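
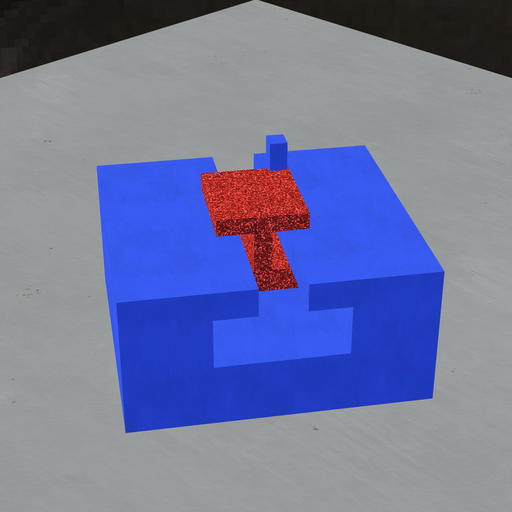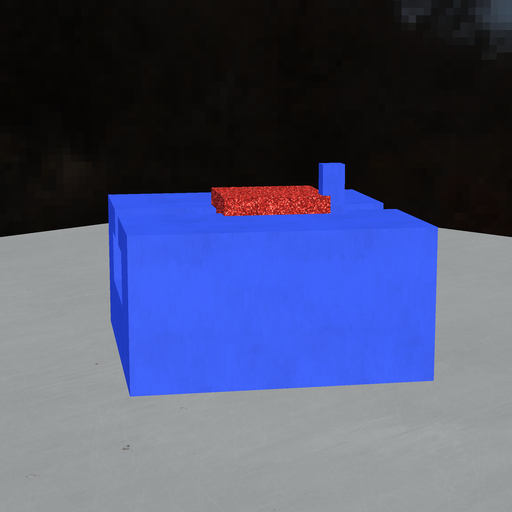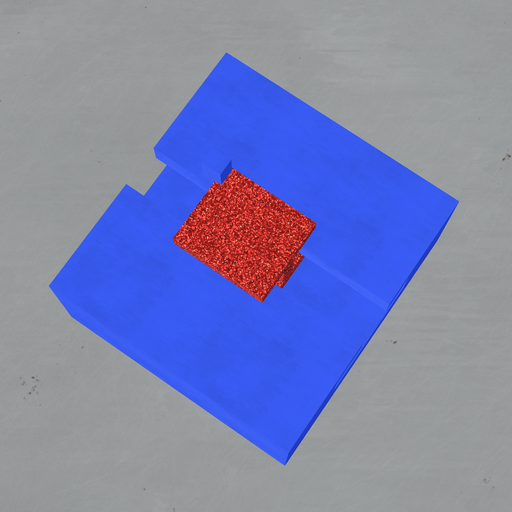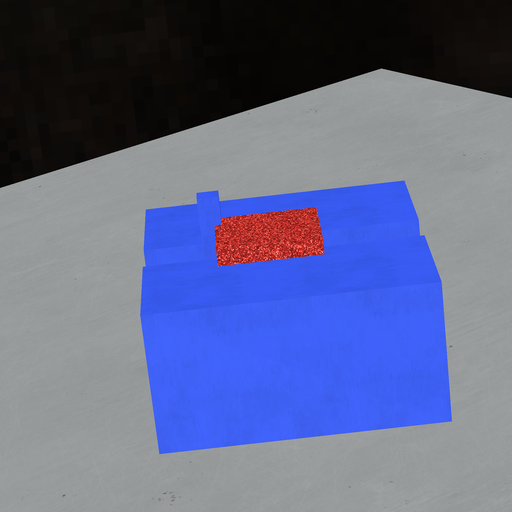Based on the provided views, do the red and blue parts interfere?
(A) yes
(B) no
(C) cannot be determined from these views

(A) yes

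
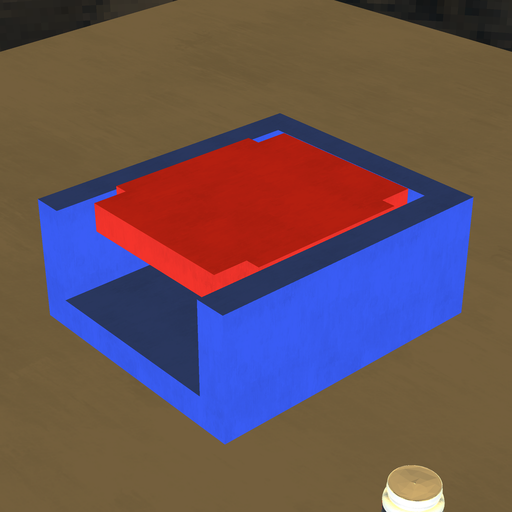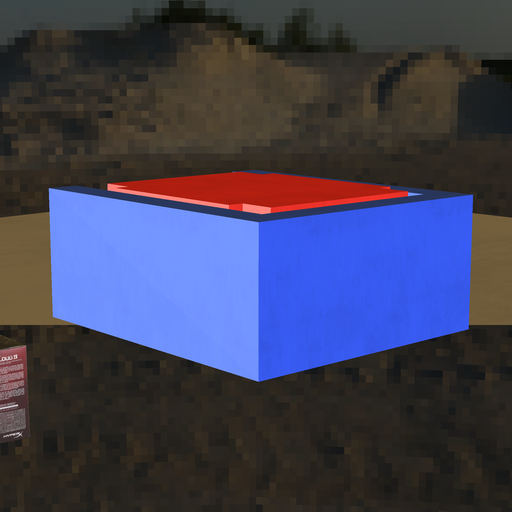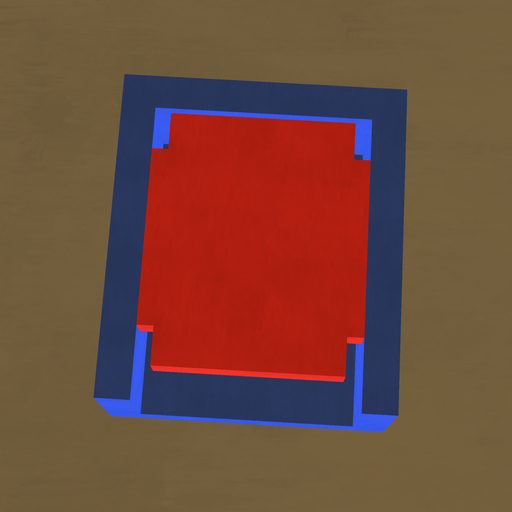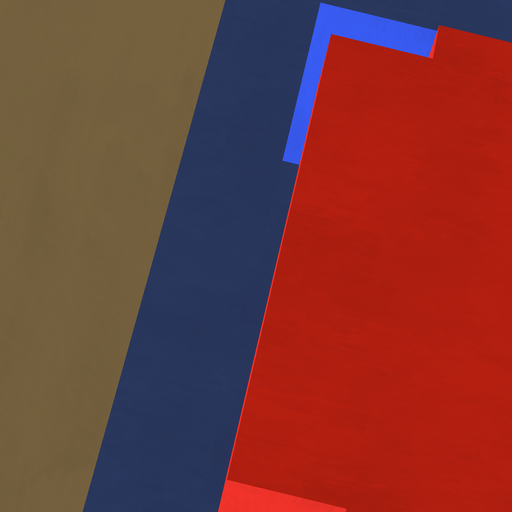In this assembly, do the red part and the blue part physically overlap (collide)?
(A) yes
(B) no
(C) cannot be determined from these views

(B) no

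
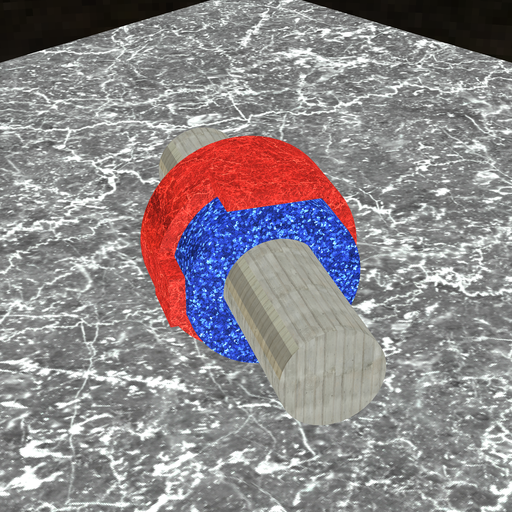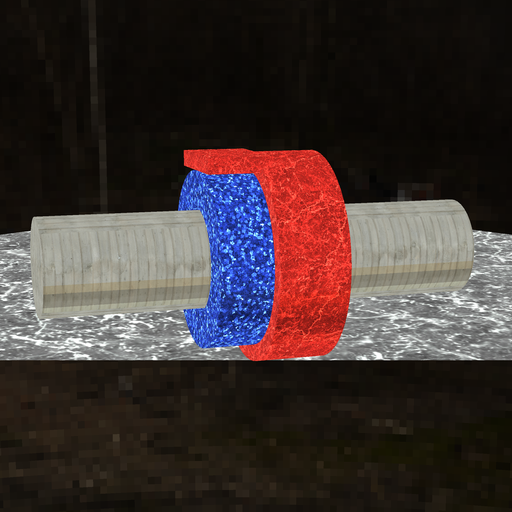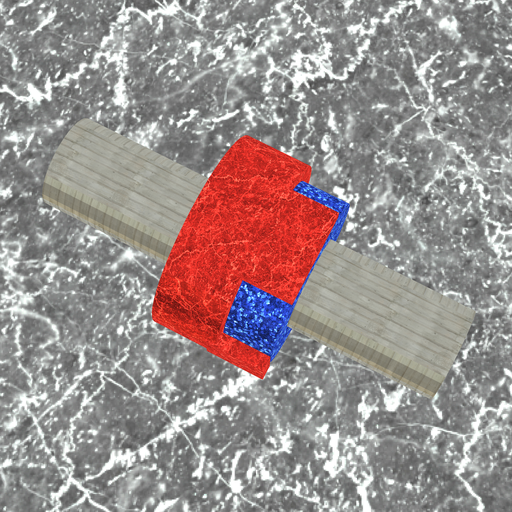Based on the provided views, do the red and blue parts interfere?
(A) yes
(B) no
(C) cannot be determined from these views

(A) yes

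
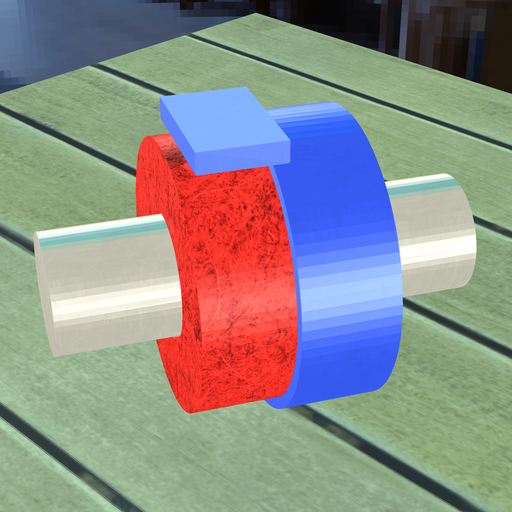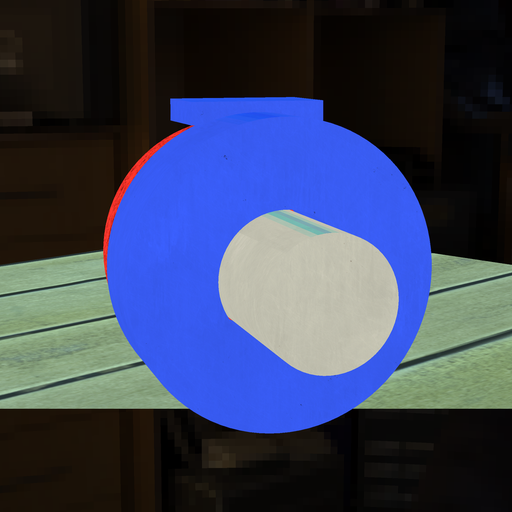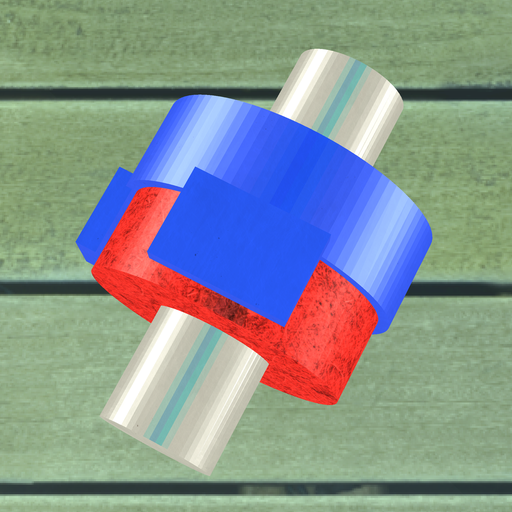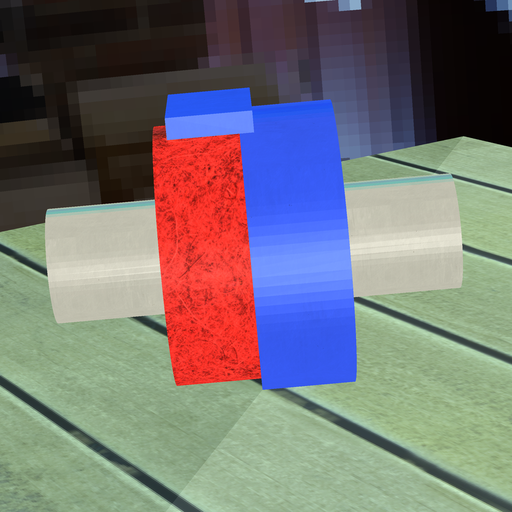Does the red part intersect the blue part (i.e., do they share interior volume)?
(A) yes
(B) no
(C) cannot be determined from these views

(A) yes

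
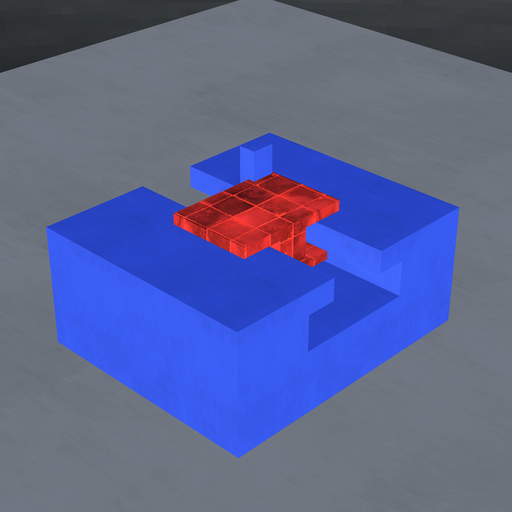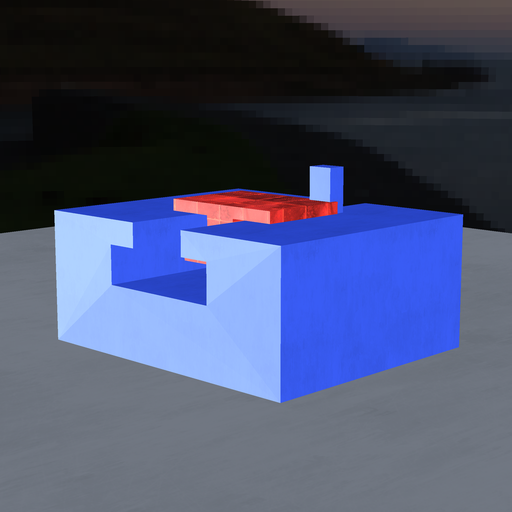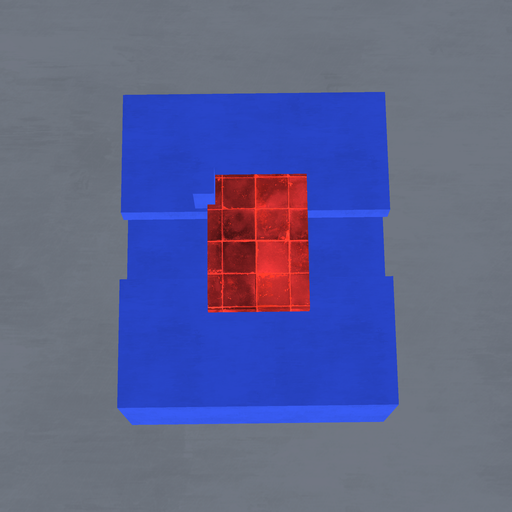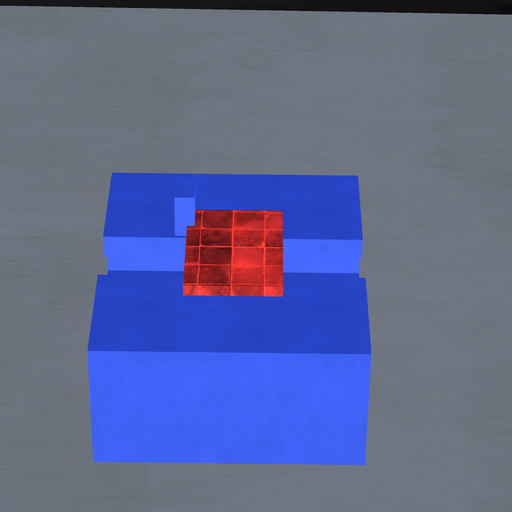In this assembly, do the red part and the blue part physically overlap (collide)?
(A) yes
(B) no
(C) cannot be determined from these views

(A) yes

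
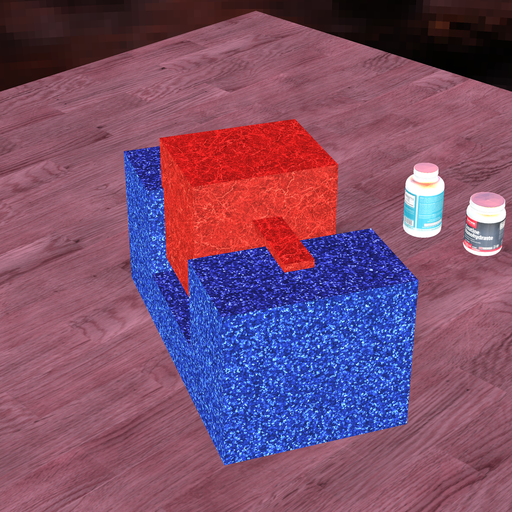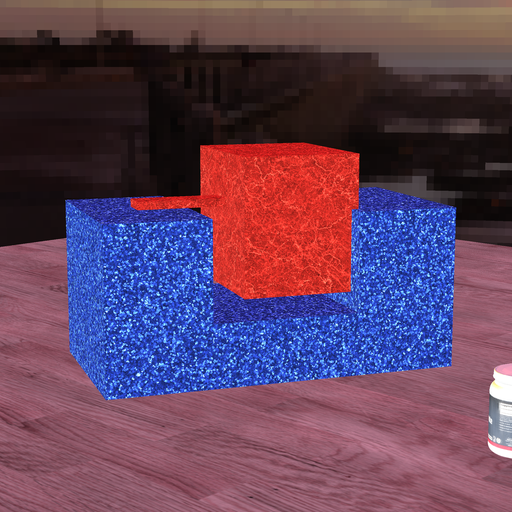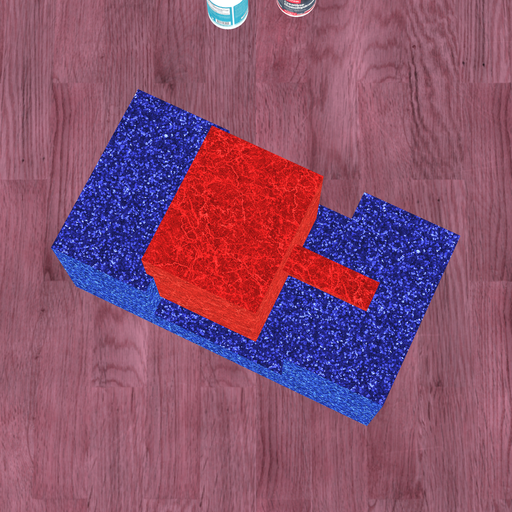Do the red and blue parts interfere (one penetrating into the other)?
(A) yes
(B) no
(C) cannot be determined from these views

(A) yes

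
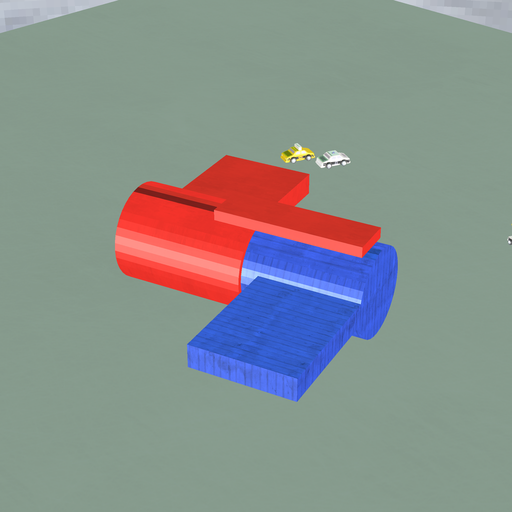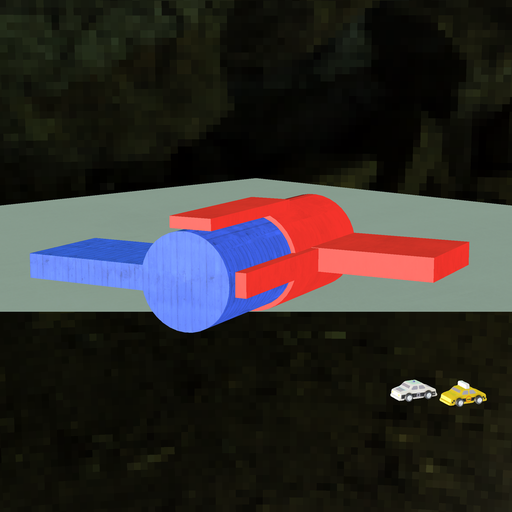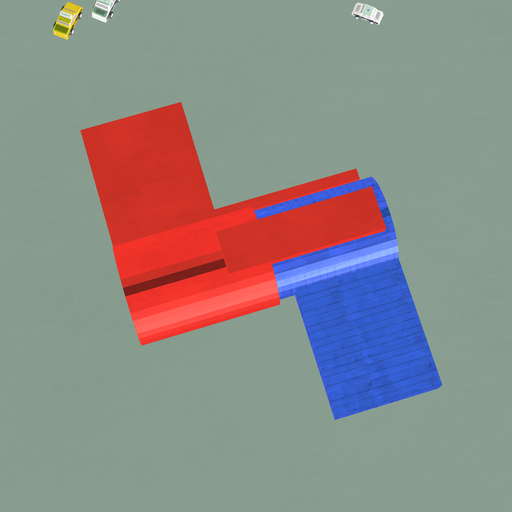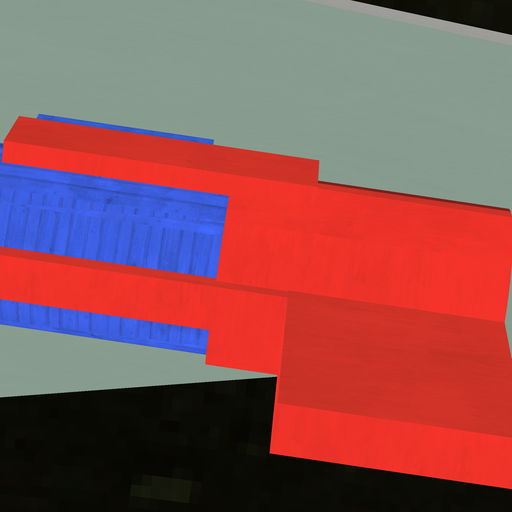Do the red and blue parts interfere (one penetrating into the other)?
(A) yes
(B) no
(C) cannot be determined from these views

(A) yes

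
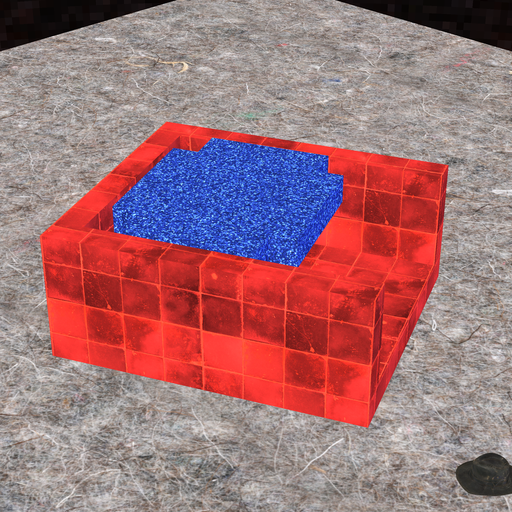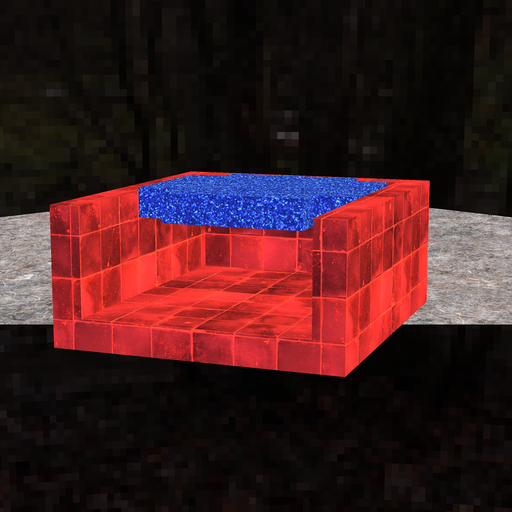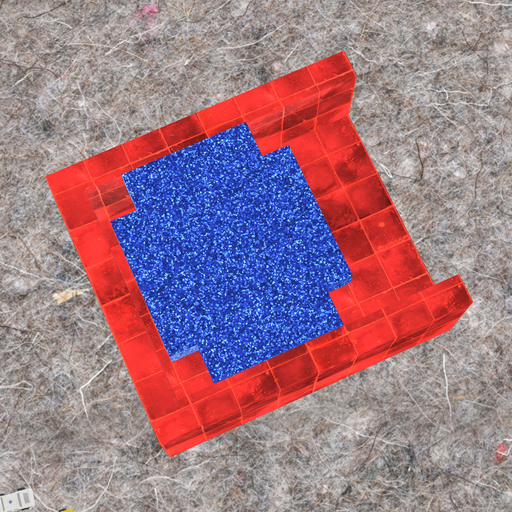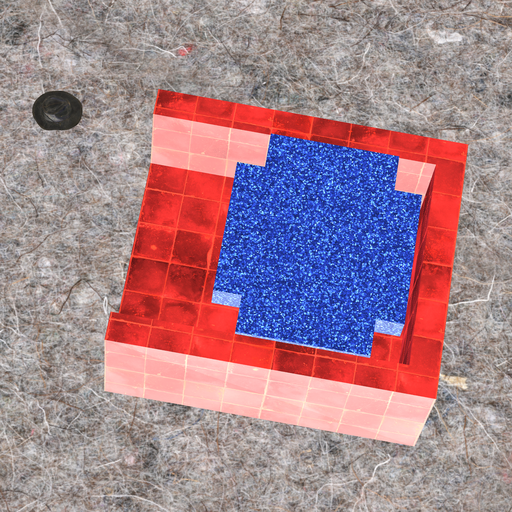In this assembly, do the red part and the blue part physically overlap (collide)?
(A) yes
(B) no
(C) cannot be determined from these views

(B) no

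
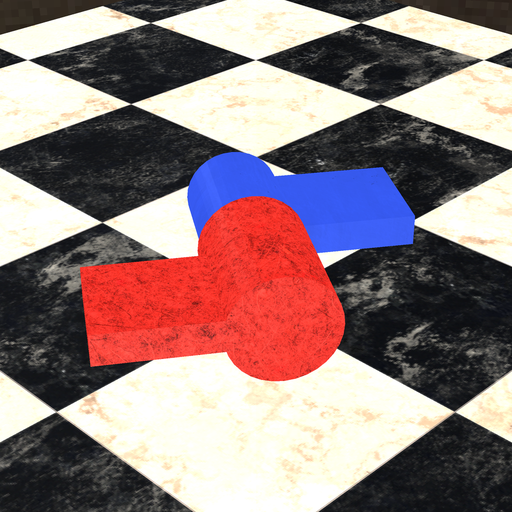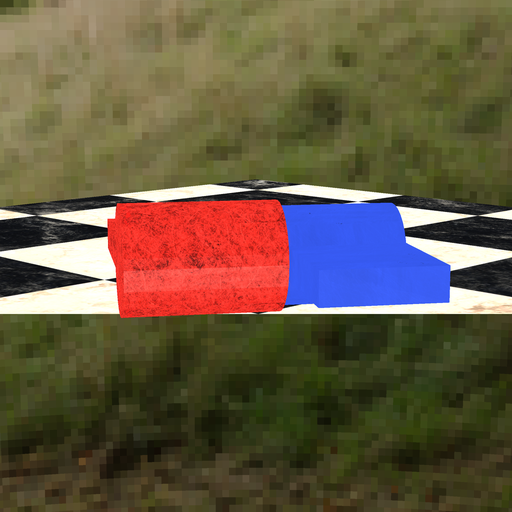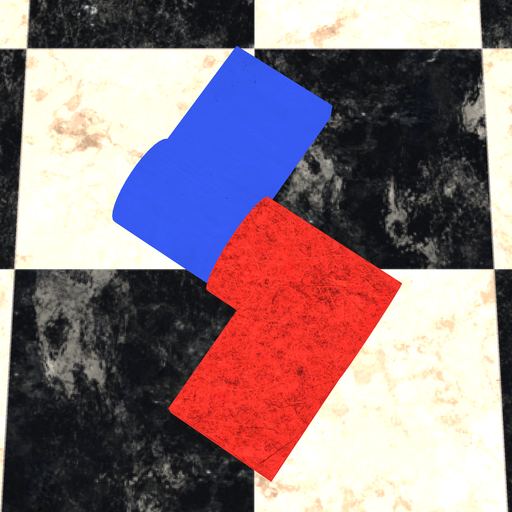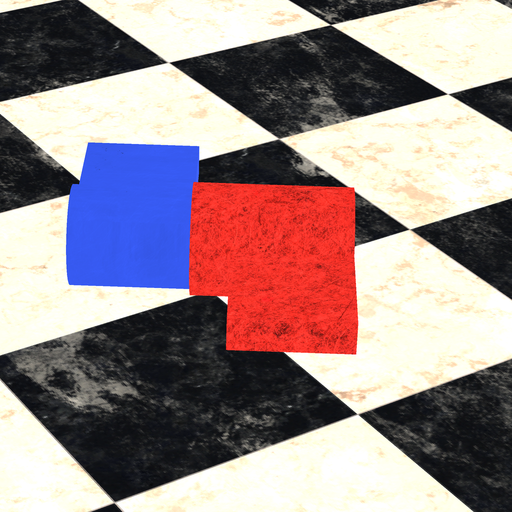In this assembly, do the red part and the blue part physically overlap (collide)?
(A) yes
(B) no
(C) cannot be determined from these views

(A) yes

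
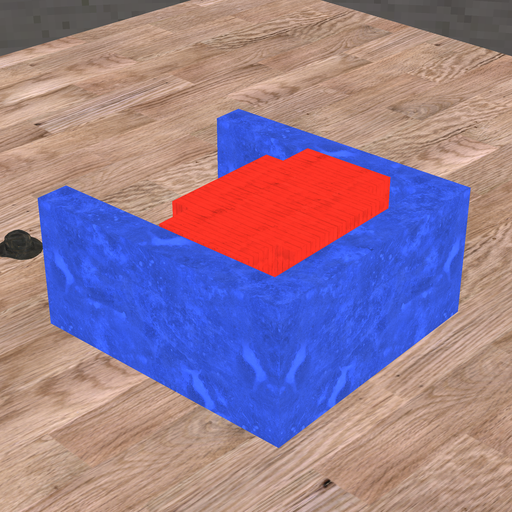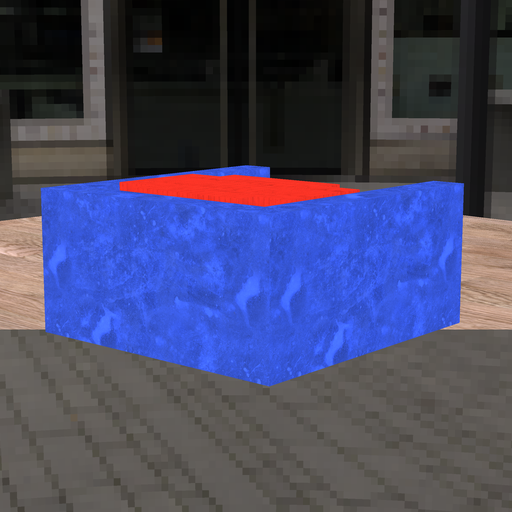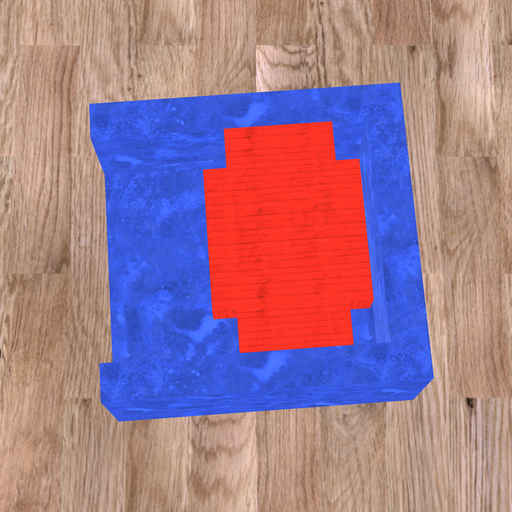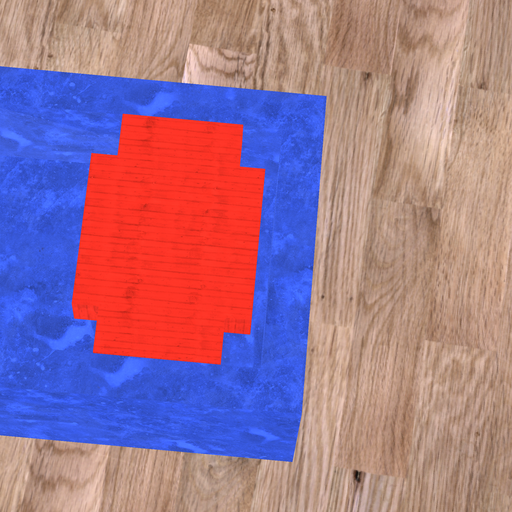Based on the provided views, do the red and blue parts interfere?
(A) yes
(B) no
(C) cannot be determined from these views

(B) no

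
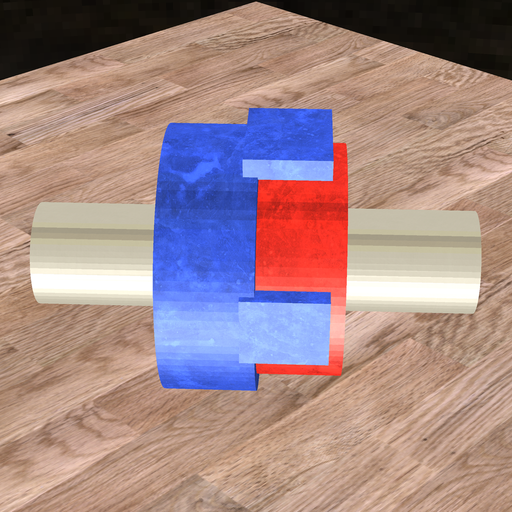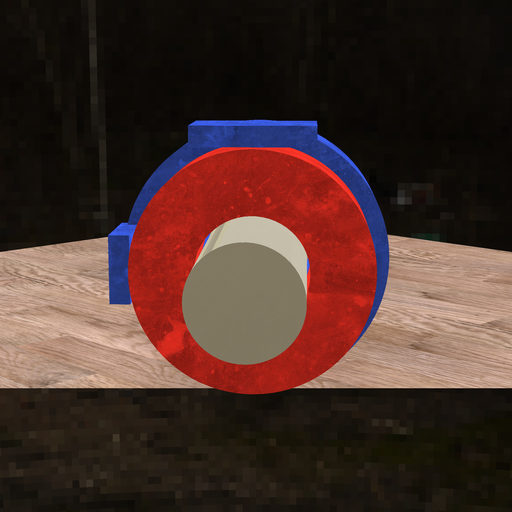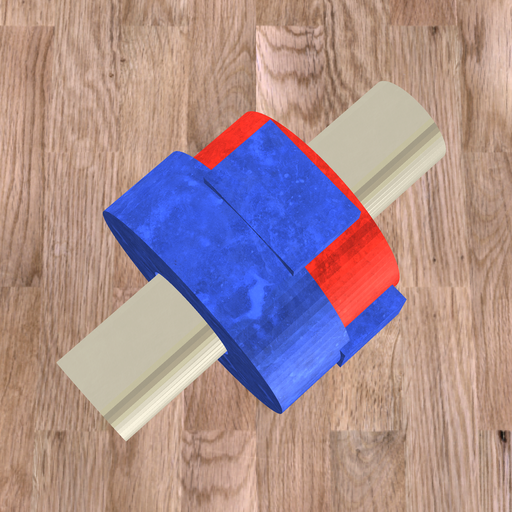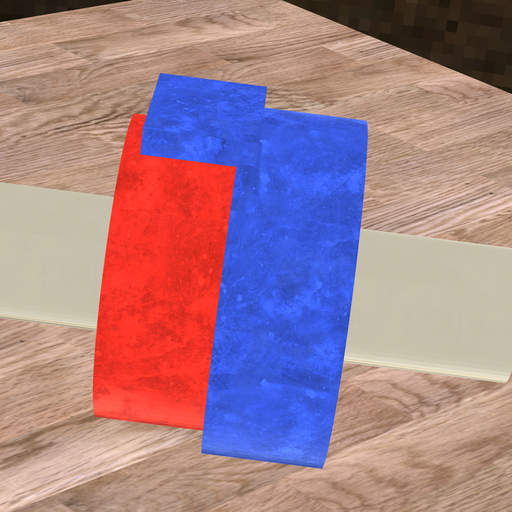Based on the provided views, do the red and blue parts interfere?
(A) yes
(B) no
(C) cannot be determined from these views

(A) yes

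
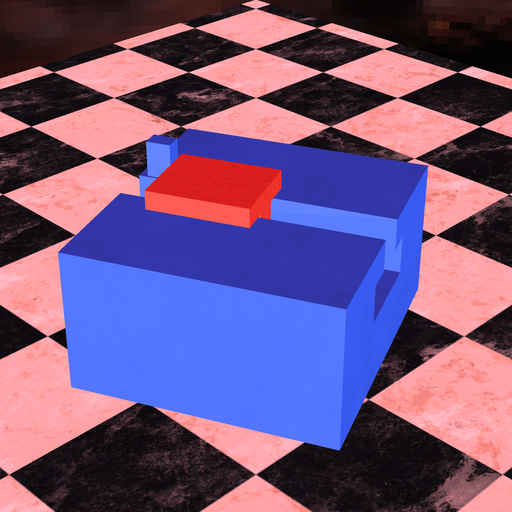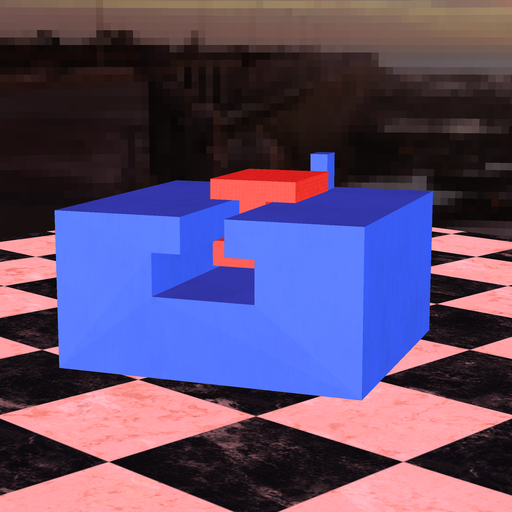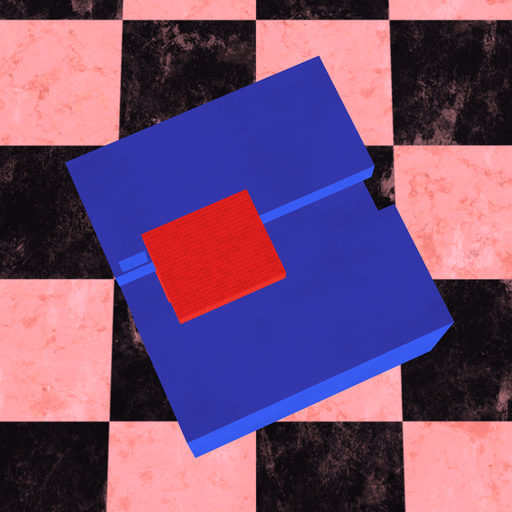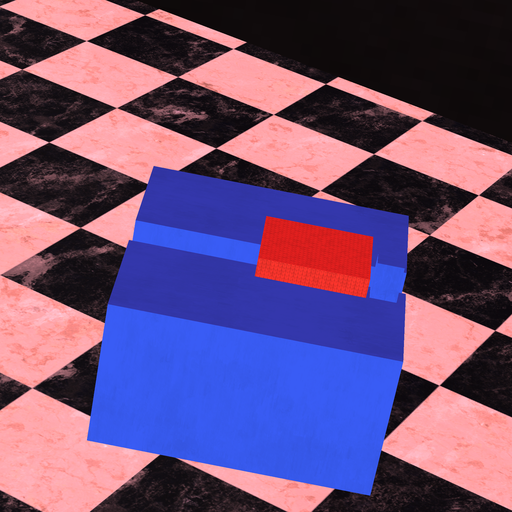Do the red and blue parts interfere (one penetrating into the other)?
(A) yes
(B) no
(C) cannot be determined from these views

(B) no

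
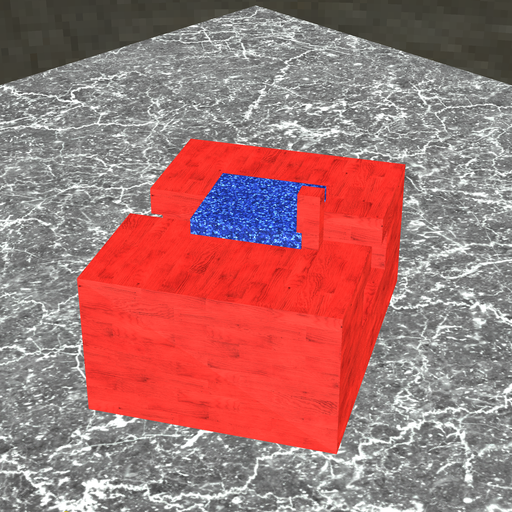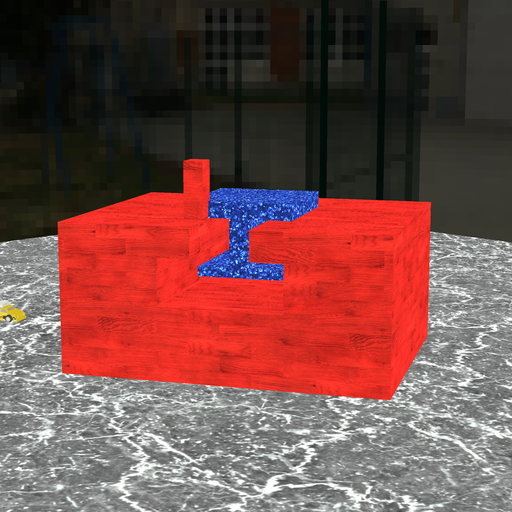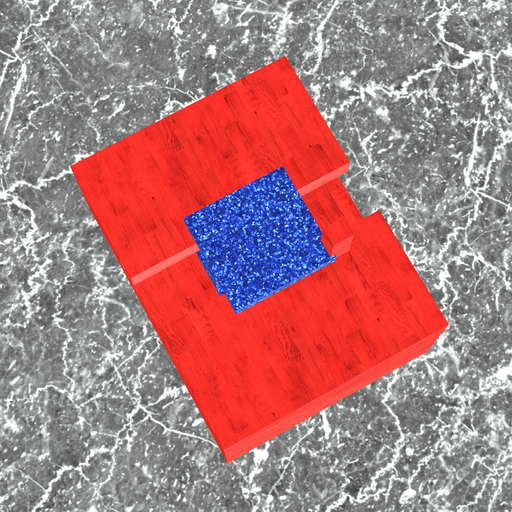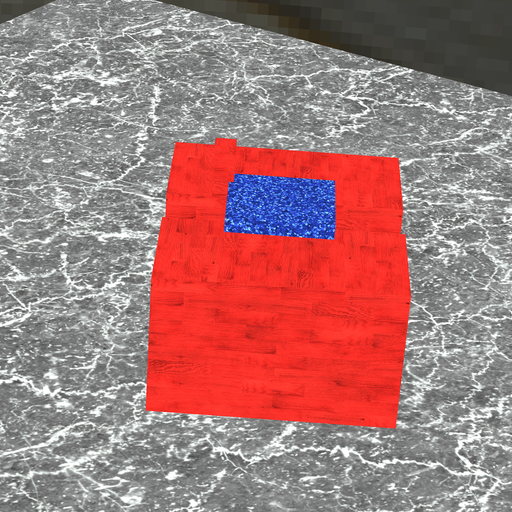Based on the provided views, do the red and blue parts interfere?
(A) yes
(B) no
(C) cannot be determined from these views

(A) yes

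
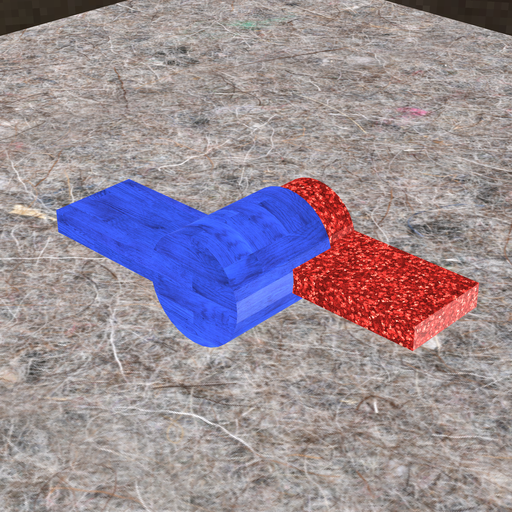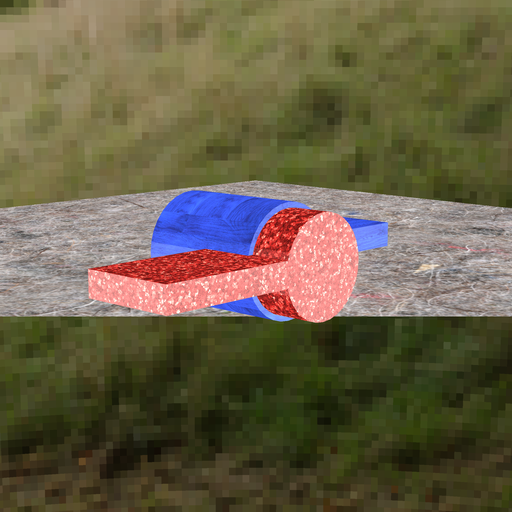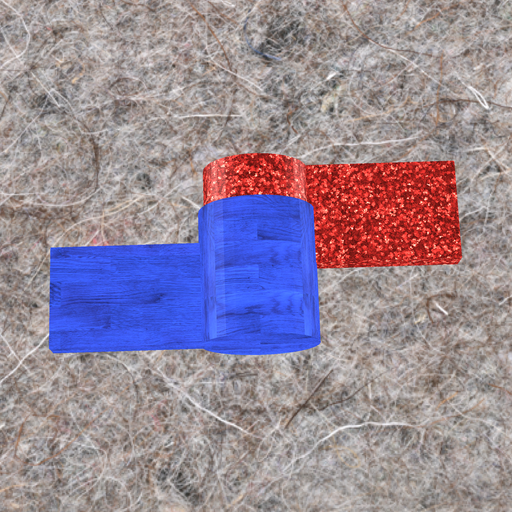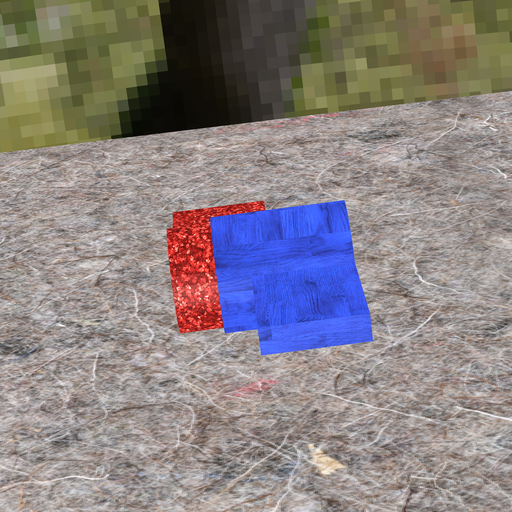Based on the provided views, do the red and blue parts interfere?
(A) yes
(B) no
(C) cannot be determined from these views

(A) yes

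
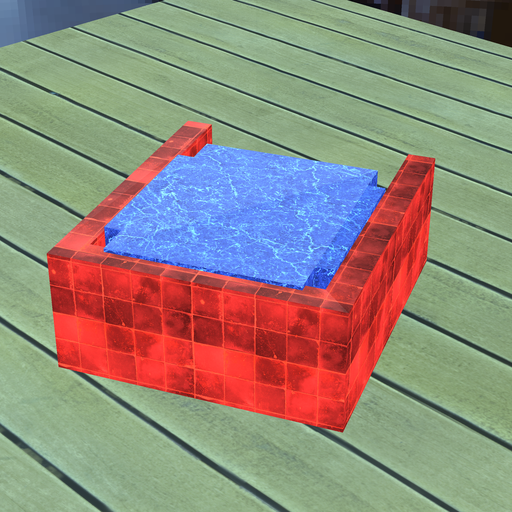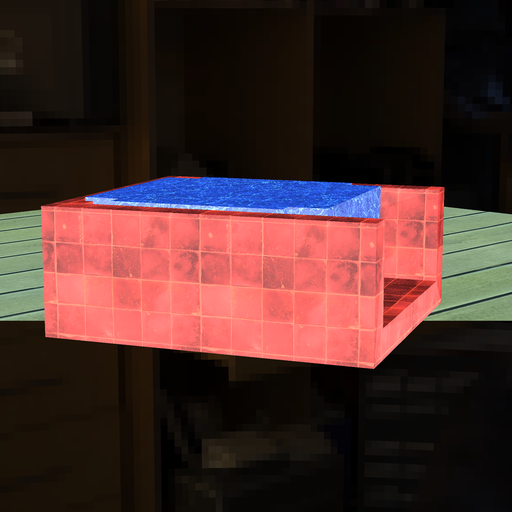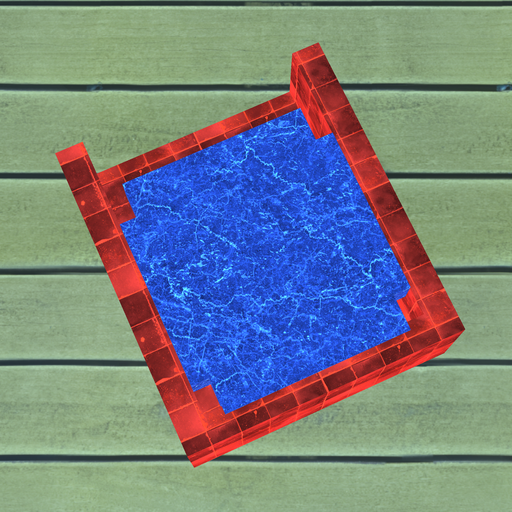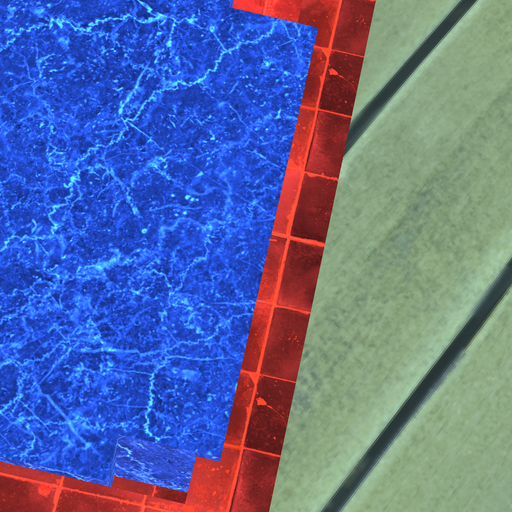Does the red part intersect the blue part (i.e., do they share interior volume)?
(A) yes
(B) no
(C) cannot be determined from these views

(A) yes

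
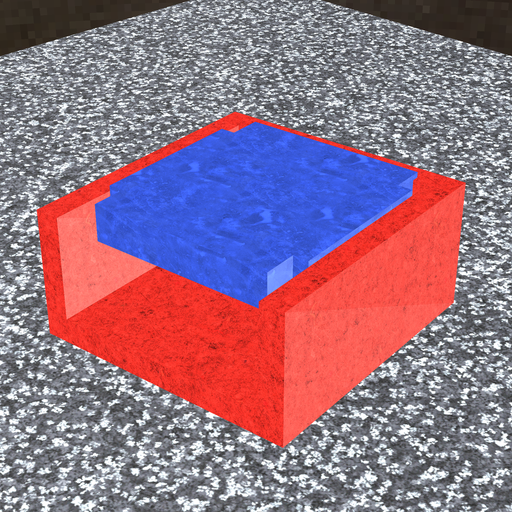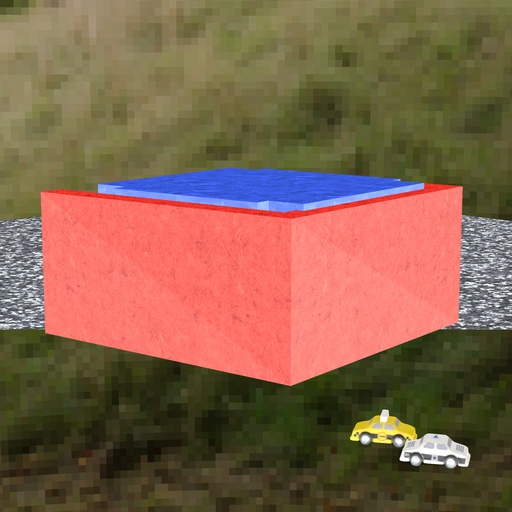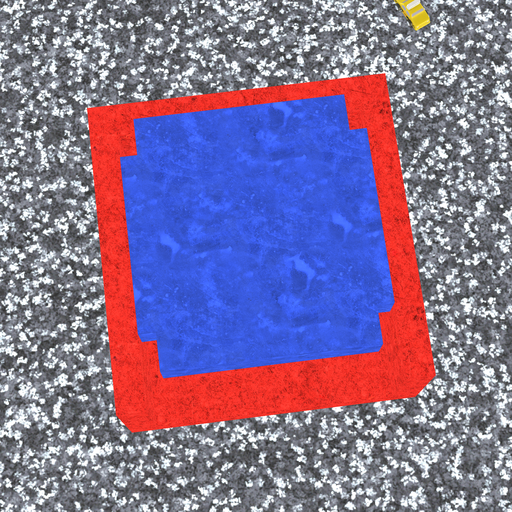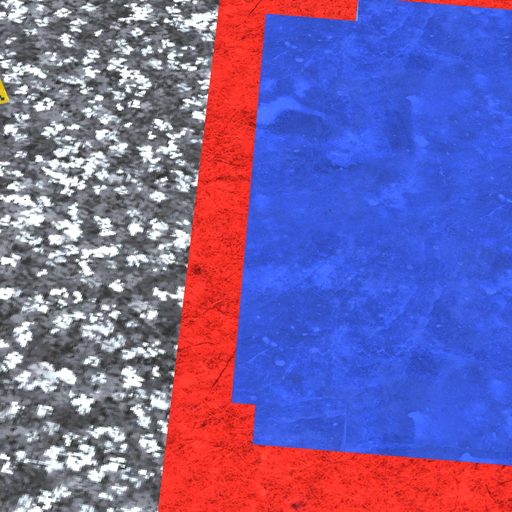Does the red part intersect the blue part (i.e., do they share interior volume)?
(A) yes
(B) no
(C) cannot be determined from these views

(A) yes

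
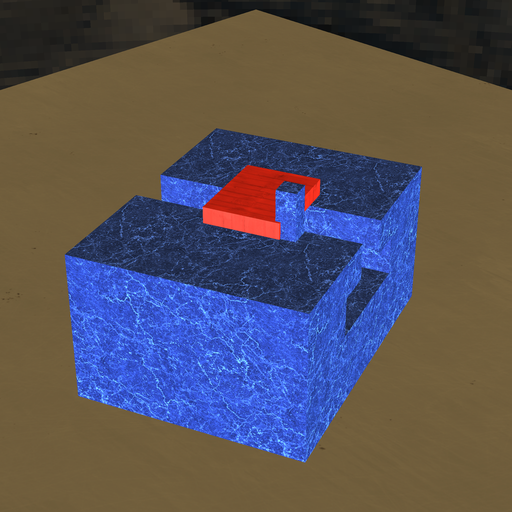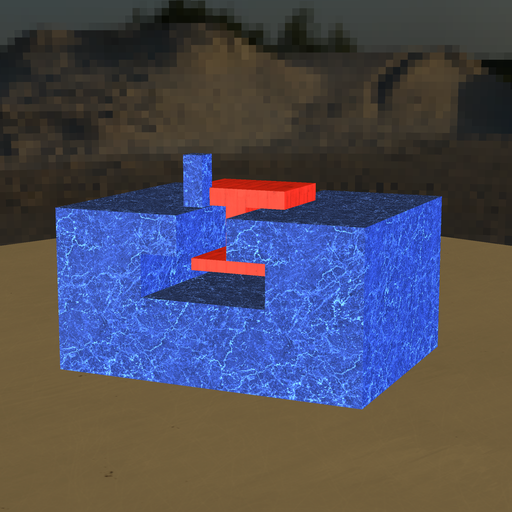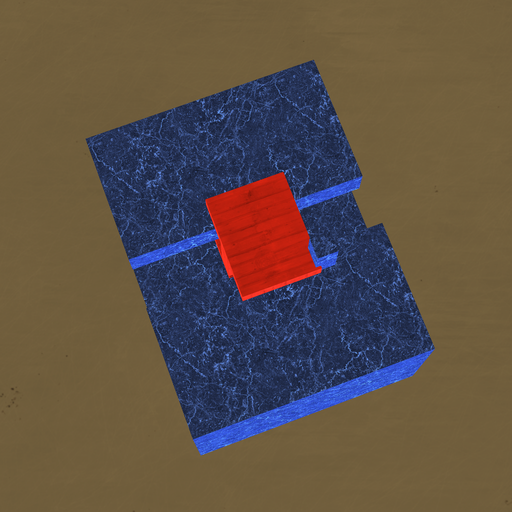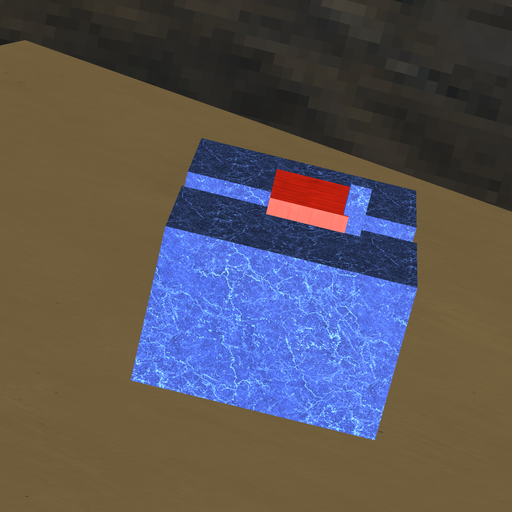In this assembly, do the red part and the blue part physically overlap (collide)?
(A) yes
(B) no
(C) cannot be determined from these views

(A) yes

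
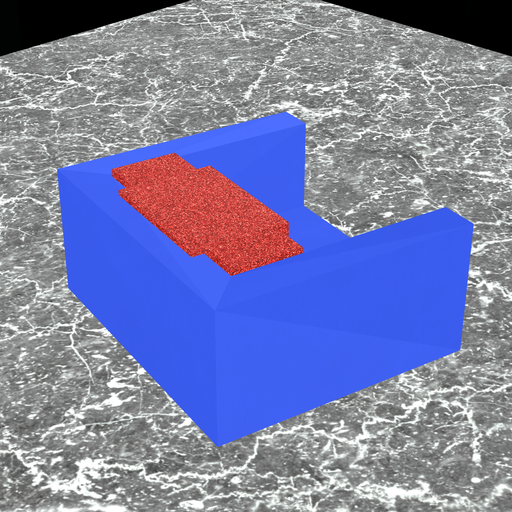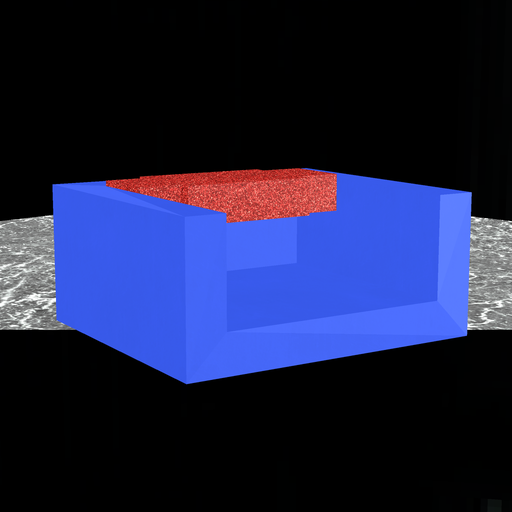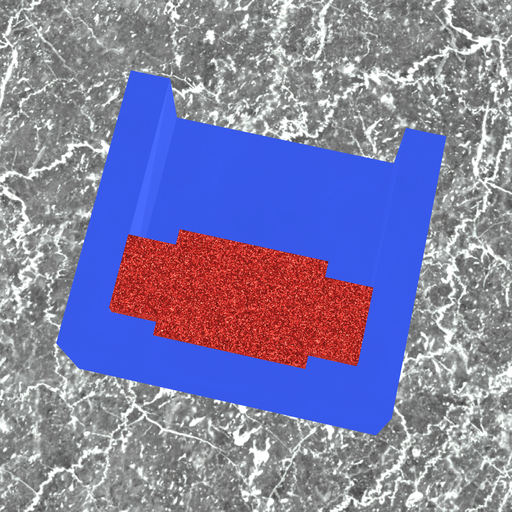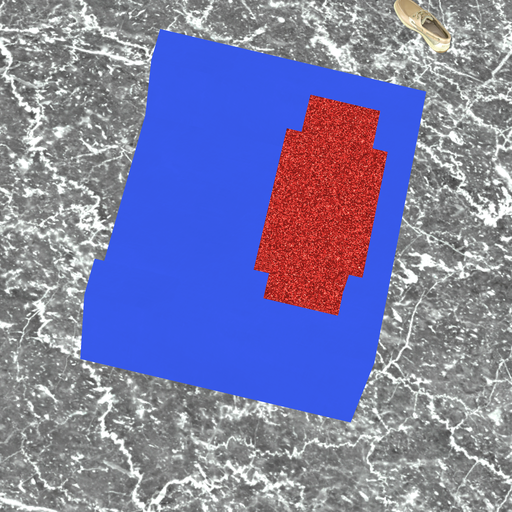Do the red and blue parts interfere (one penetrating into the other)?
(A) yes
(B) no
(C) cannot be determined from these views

(A) yes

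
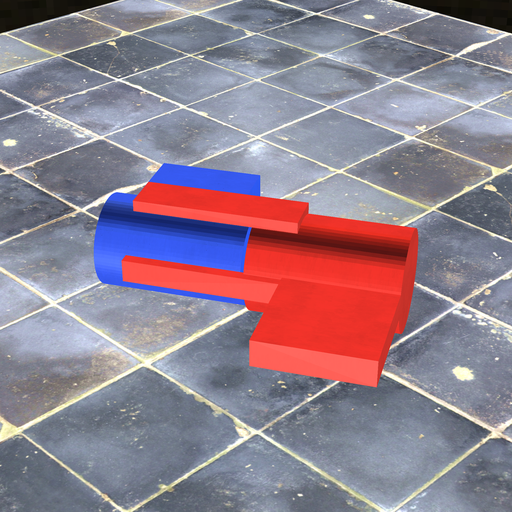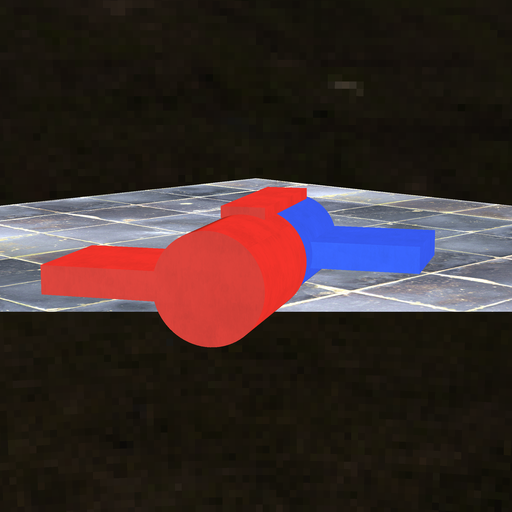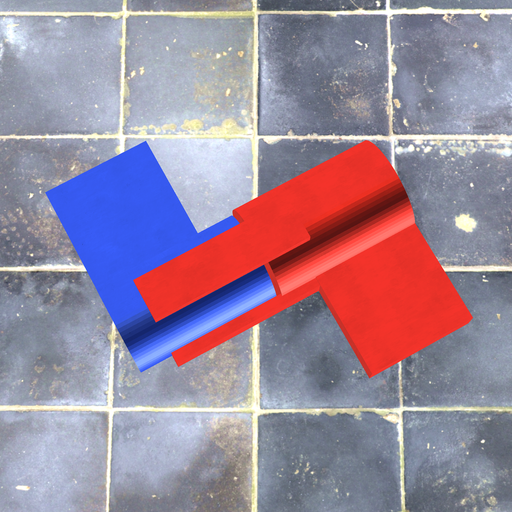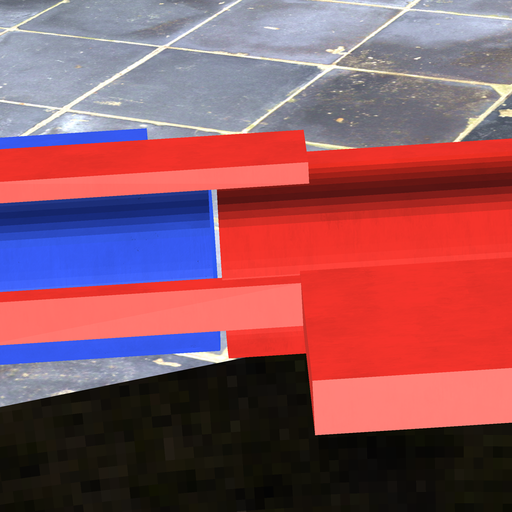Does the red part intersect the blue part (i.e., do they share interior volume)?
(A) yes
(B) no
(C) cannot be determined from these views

(B) no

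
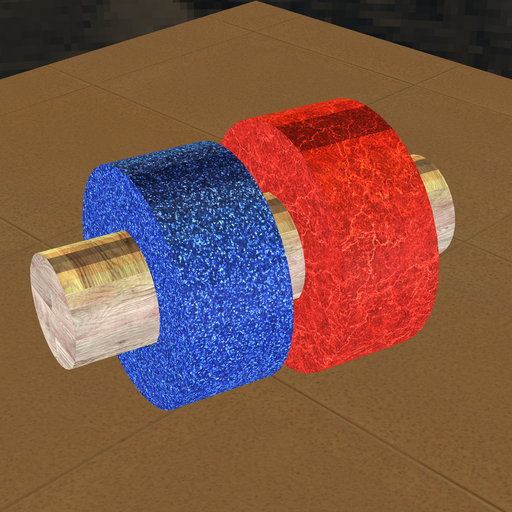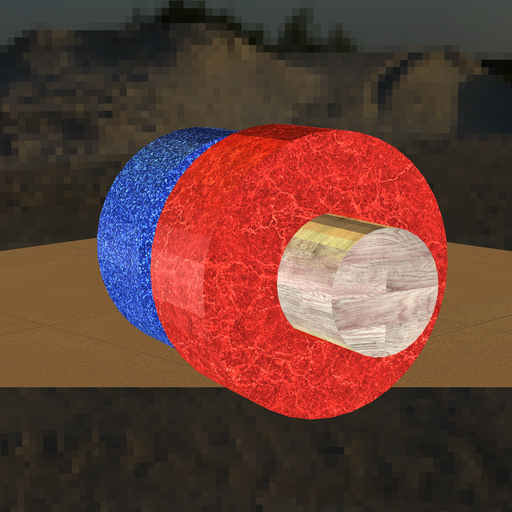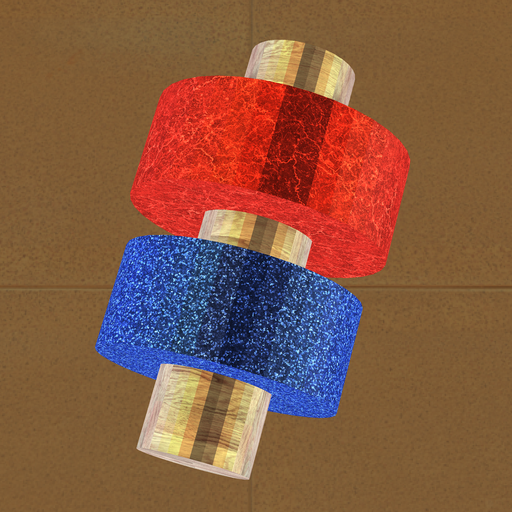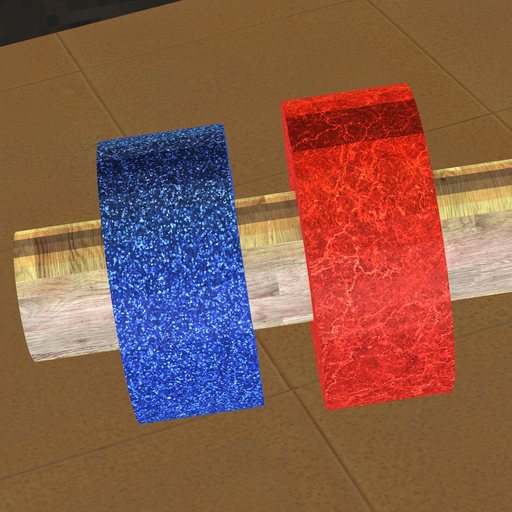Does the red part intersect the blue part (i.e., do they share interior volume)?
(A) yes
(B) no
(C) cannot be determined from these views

(B) no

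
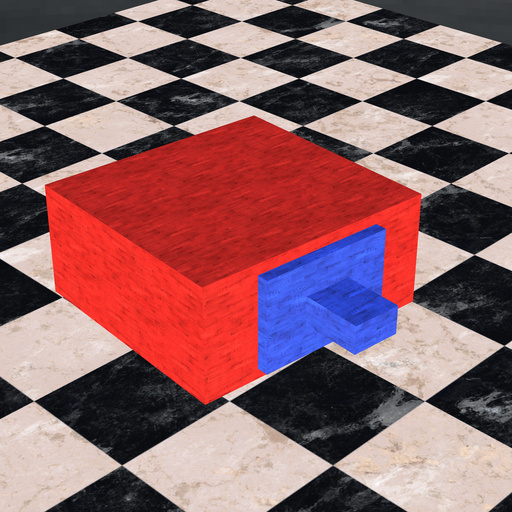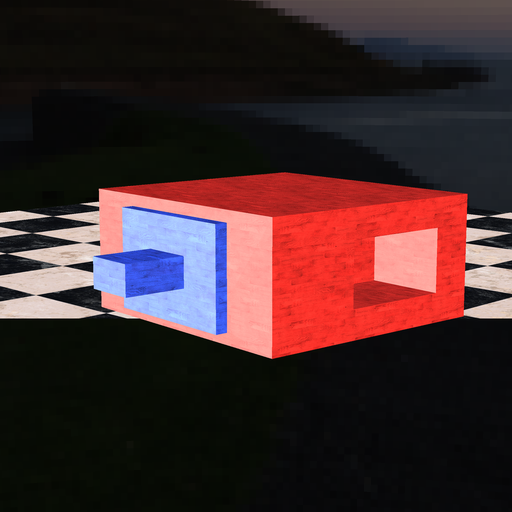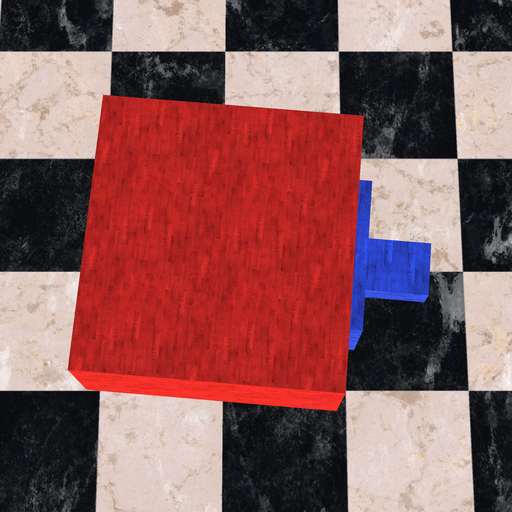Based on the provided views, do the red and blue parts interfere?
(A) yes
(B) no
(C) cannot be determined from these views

(C) cannot be determined from these views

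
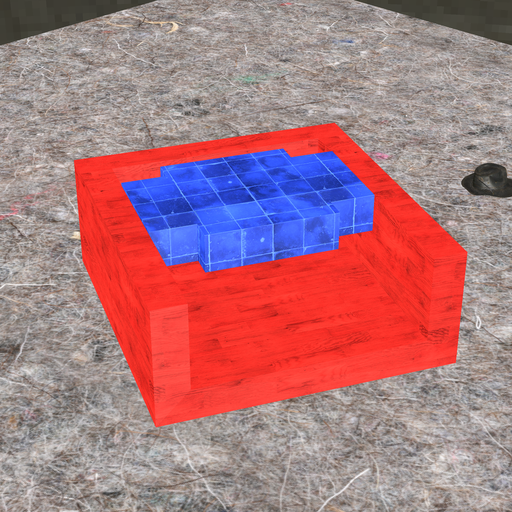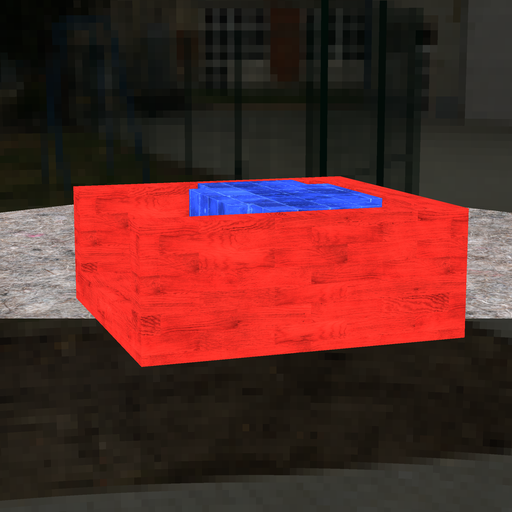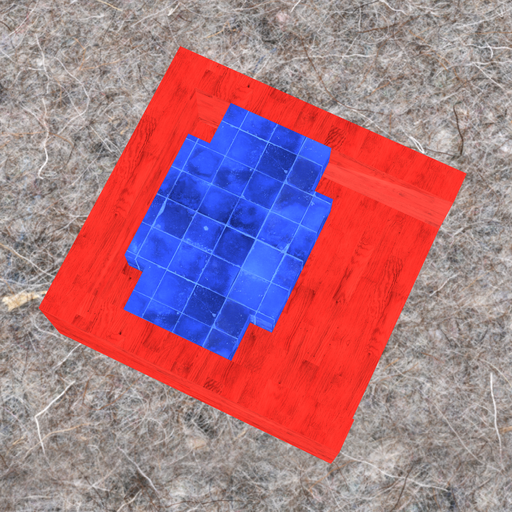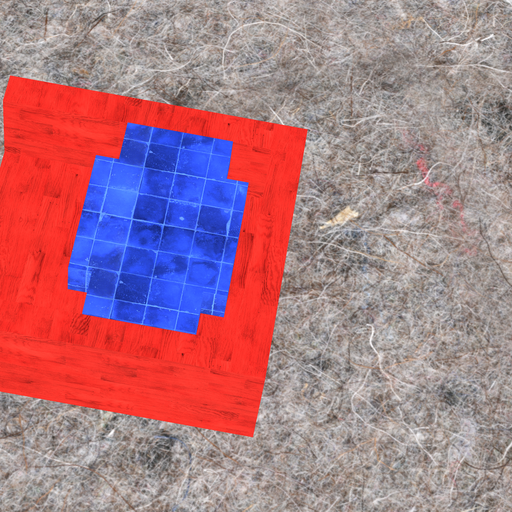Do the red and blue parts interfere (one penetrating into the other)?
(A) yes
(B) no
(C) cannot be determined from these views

(B) no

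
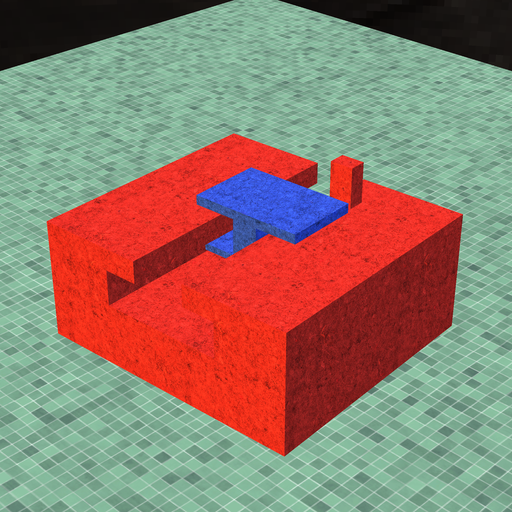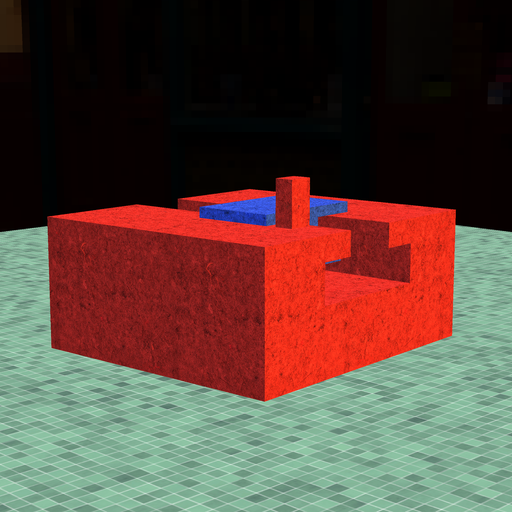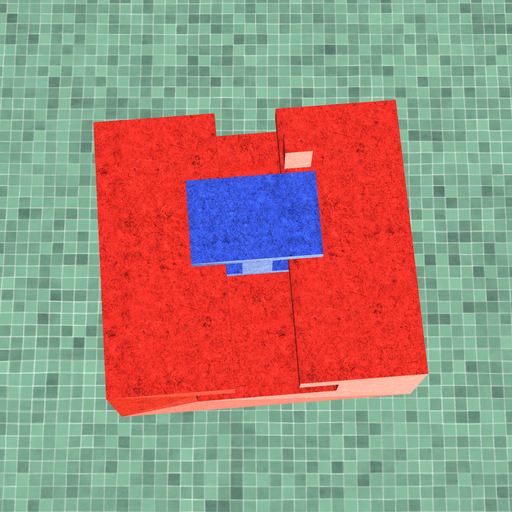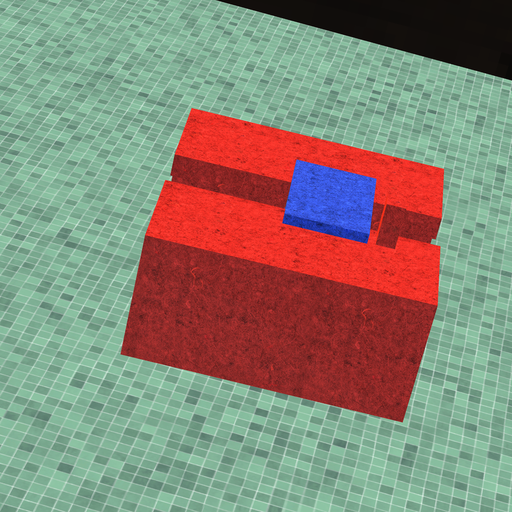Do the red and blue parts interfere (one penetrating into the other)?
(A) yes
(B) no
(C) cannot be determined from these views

(B) no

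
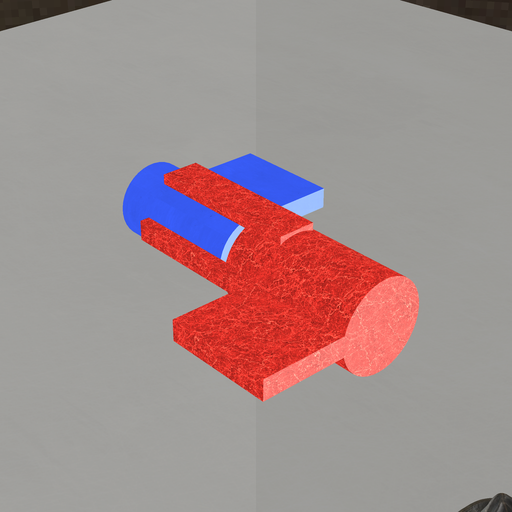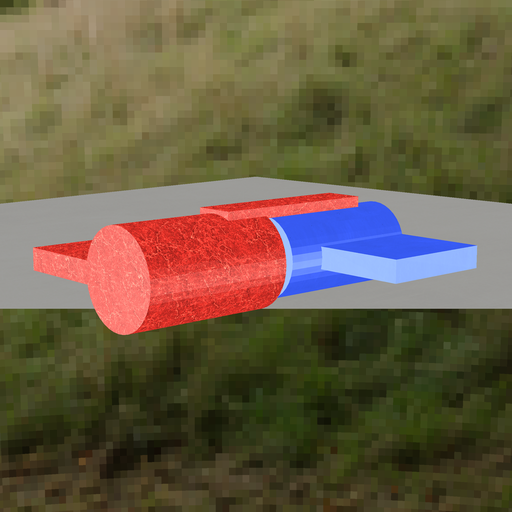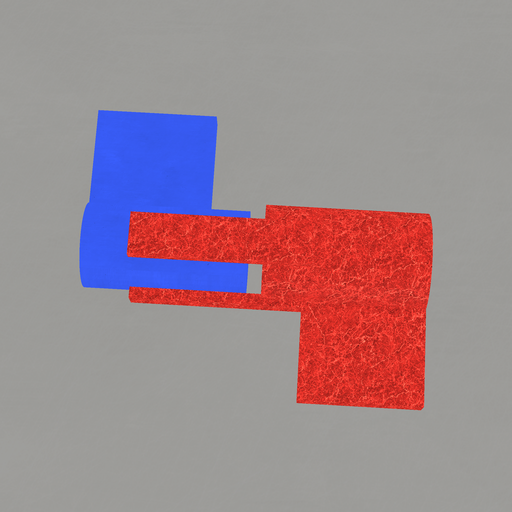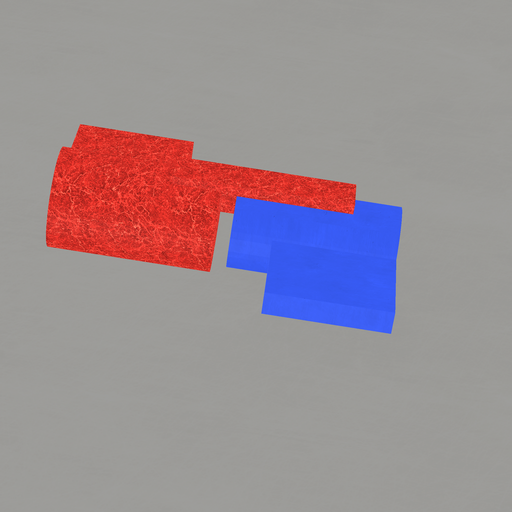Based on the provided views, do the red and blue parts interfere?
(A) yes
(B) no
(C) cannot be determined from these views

(B) no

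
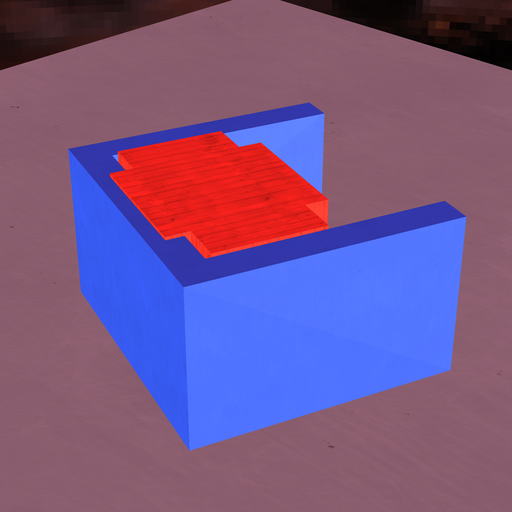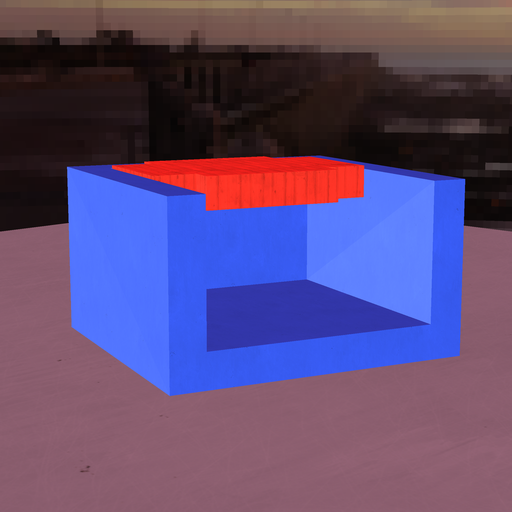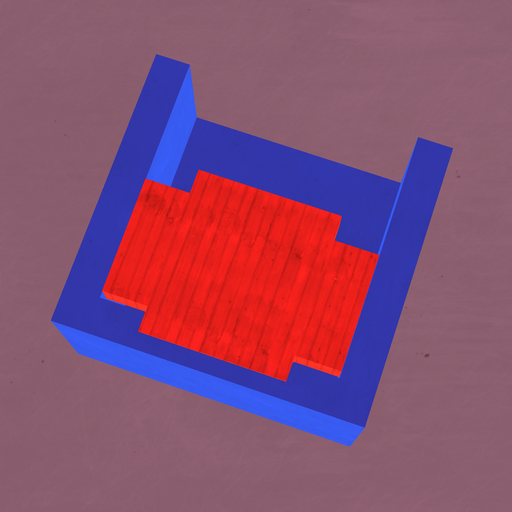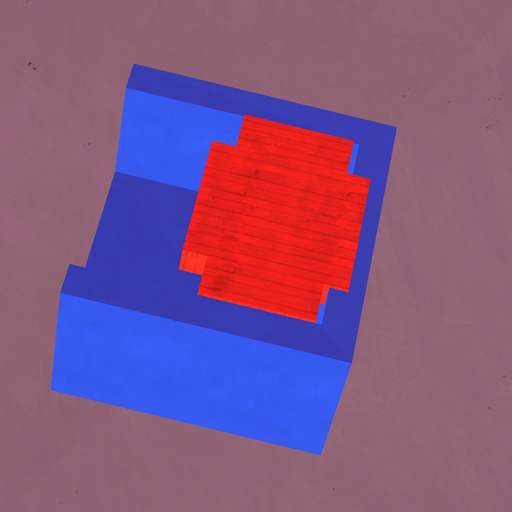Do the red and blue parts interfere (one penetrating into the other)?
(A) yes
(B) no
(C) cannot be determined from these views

(A) yes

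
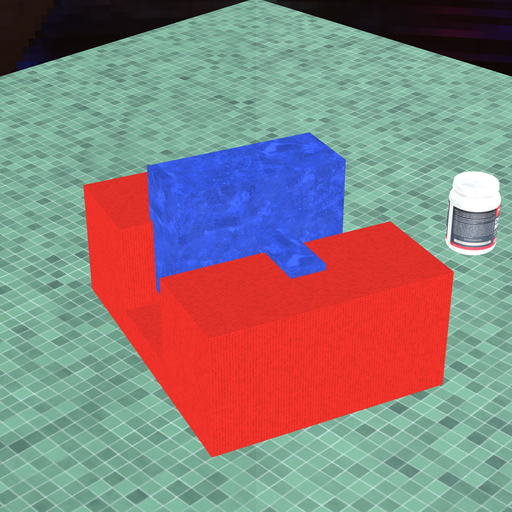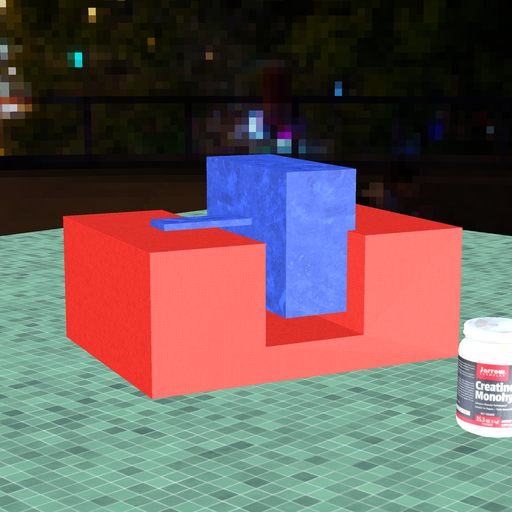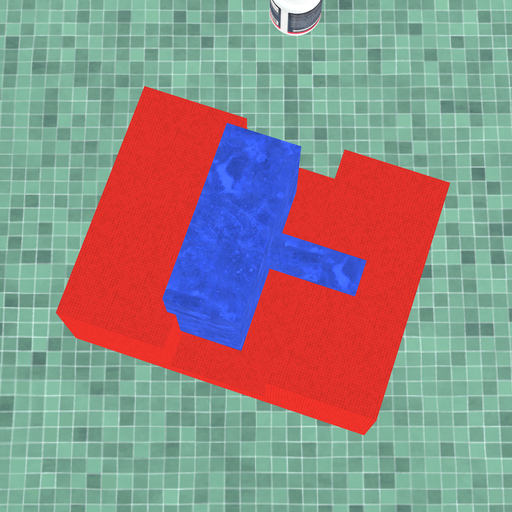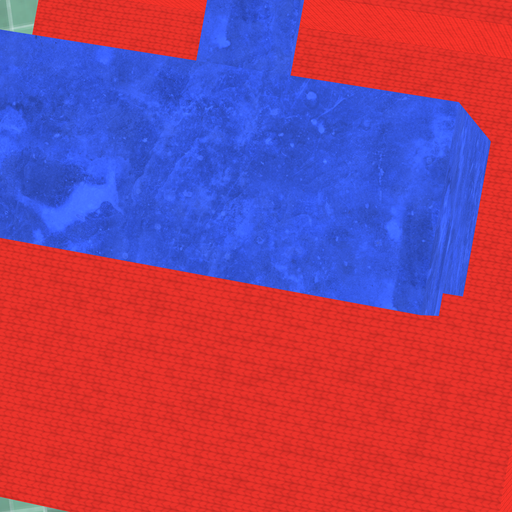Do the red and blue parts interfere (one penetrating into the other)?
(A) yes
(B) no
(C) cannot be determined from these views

(A) yes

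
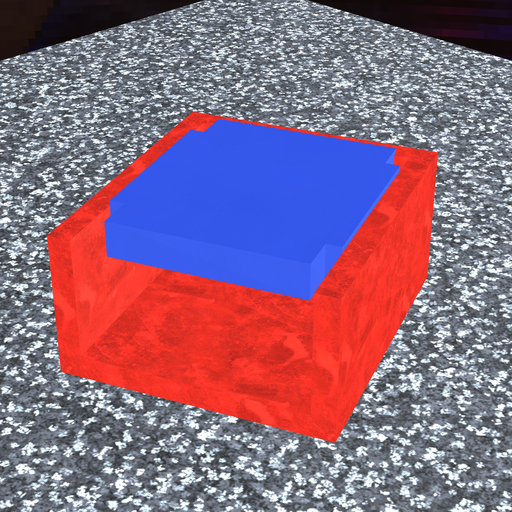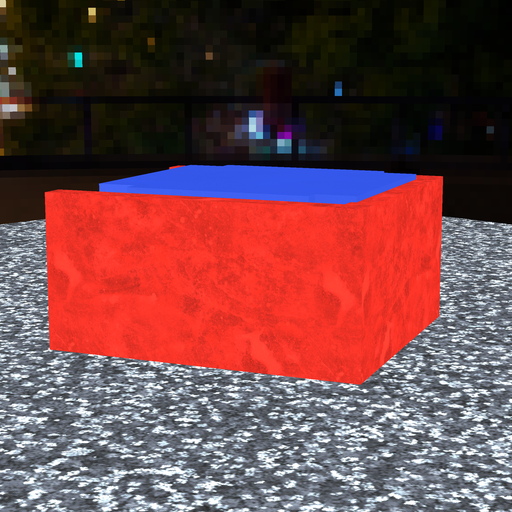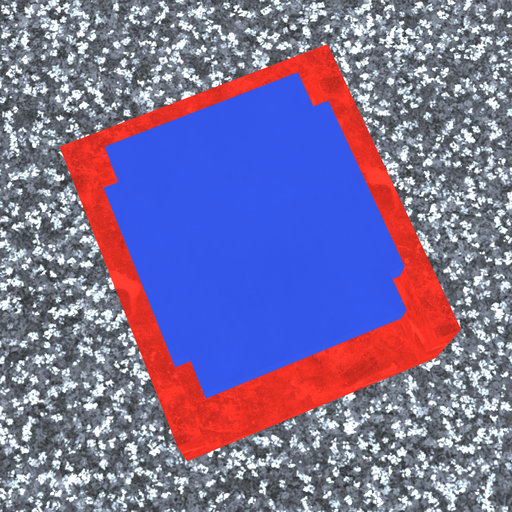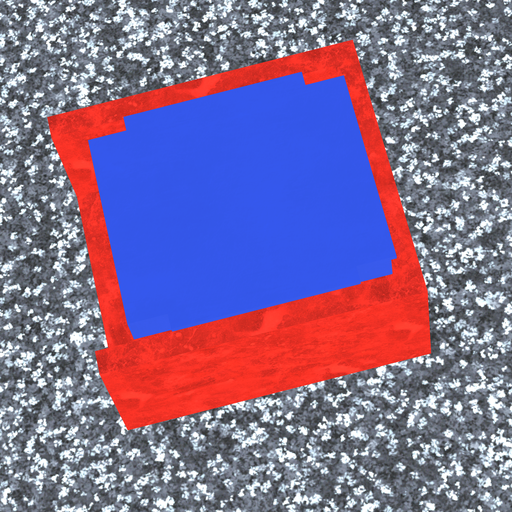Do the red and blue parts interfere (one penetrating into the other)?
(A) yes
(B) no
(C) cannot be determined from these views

(A) yes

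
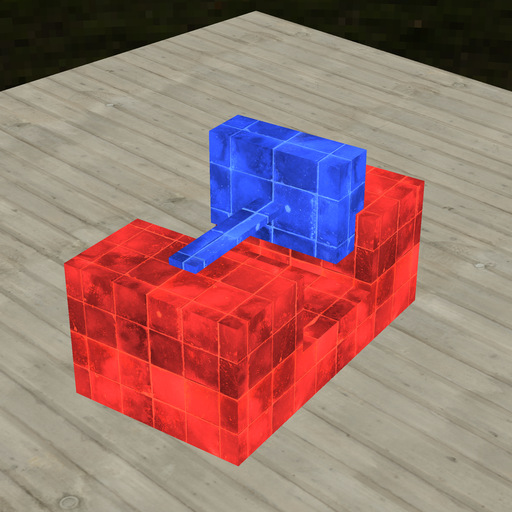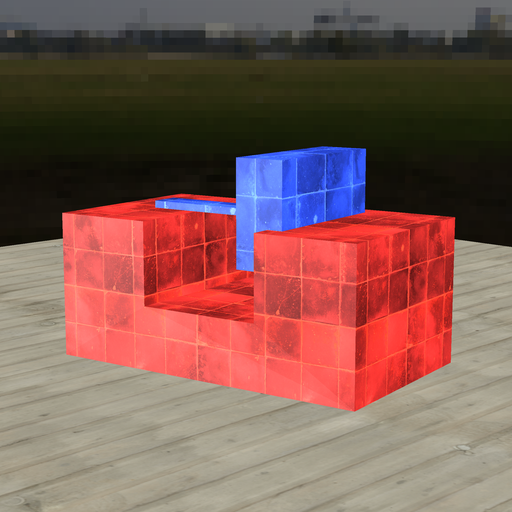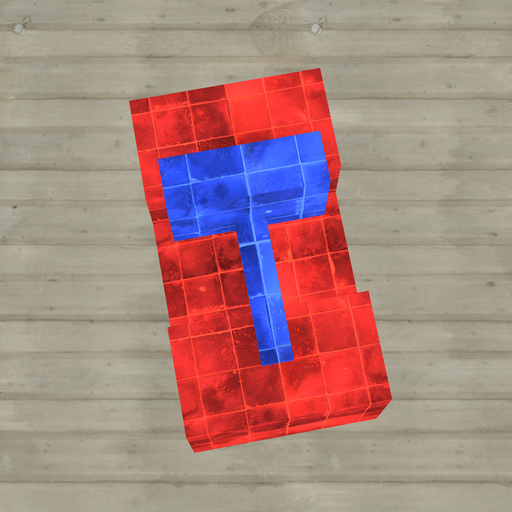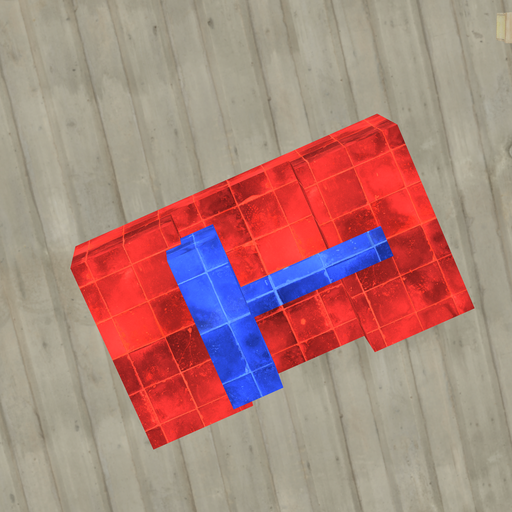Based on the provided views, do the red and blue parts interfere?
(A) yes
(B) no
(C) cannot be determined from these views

(A) yes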